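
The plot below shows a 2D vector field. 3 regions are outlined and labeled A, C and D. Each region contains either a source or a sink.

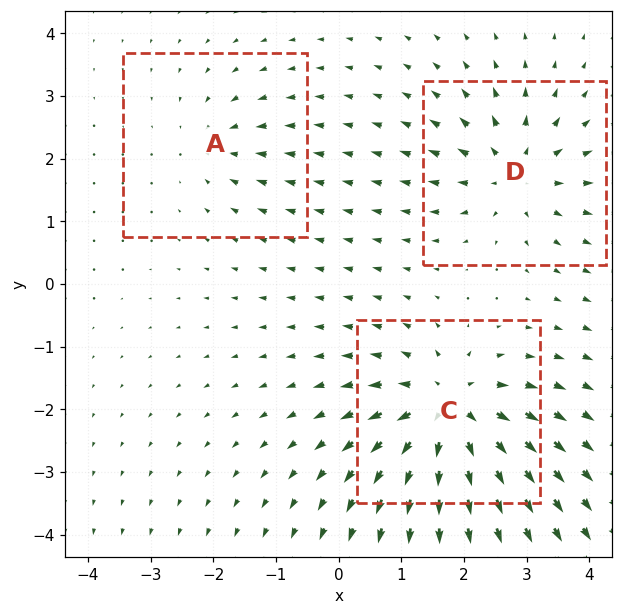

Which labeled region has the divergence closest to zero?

A

Divergence at each region's feature centre — A: about -2, C: about +6, D: about +4. Region A is closest to zero.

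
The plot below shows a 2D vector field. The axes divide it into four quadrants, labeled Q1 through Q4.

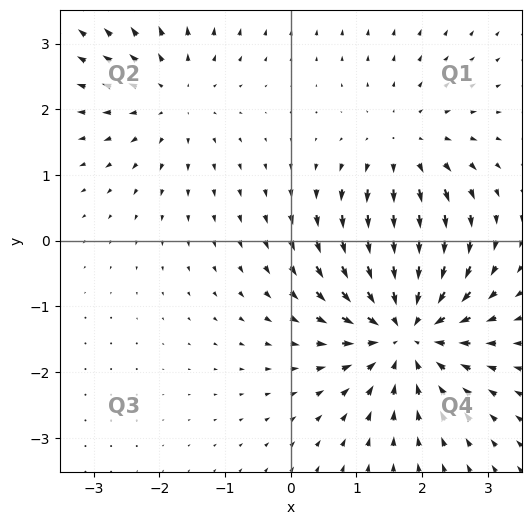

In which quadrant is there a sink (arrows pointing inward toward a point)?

The sink sits at approximately (1.7, -1.3), which lies in quadrant Q4. The divergence there is about -5, negative as expected for a sink.

Q4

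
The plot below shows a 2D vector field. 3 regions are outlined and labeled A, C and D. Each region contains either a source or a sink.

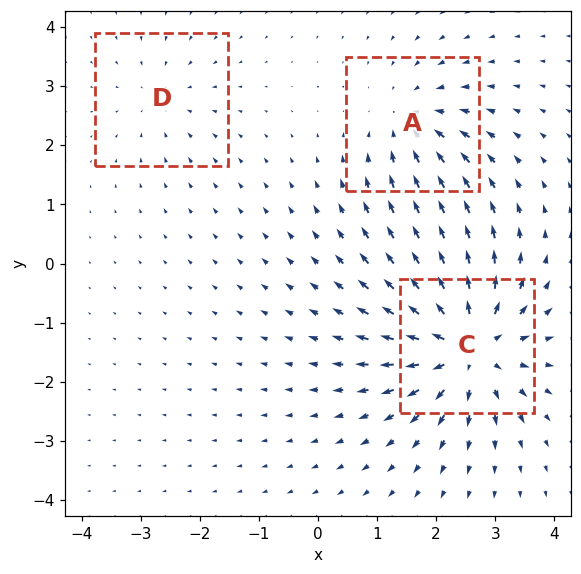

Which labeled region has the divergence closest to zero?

D

Divergence at each region's feature centre — A: about -3, C: about +6, D: about -2. Region D is closest to zero.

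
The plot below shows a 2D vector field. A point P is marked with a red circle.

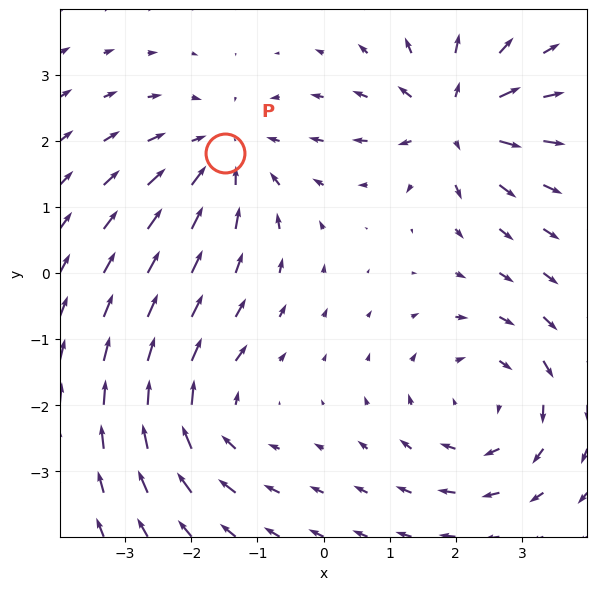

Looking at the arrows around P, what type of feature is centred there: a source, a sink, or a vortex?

At P (-1.5, 1.8) the arrows converge inward. Divergence about -3, curl ≈0 — negative divergence with near-zero curl is a sink.

sink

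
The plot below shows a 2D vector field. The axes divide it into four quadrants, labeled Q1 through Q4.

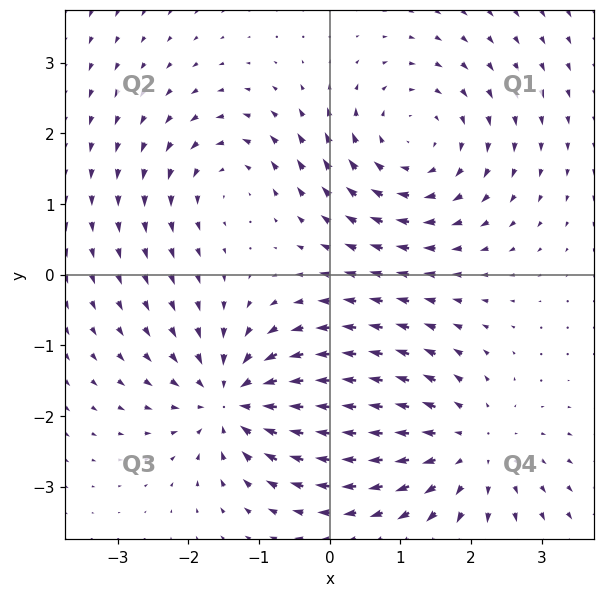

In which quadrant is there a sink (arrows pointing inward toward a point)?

Q3

The sink sits at approximately (-1.4, -1.8), which lies in quadrant Q3. The divergence there is about -6, negative as expected for a sink.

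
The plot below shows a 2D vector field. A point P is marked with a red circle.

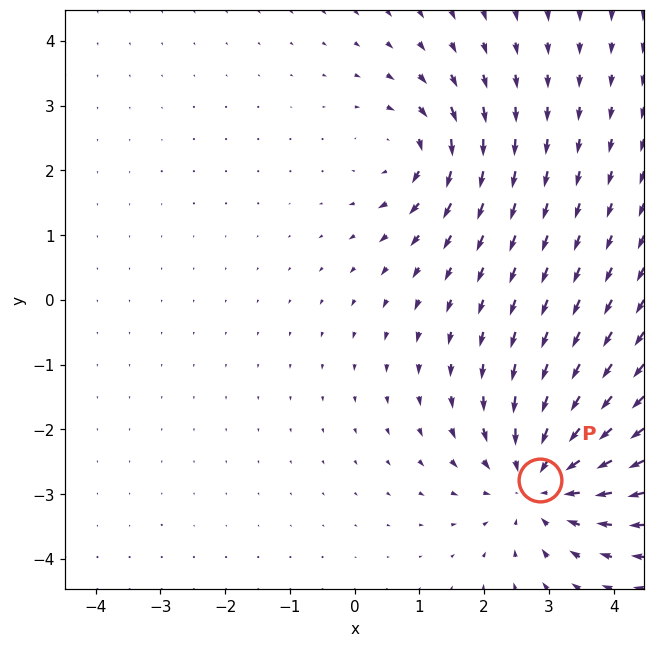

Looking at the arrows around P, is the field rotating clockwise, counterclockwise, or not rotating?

not rotating

Near P at (2.9, -2.8) the arrows show no circulation. The curl there is ≈0.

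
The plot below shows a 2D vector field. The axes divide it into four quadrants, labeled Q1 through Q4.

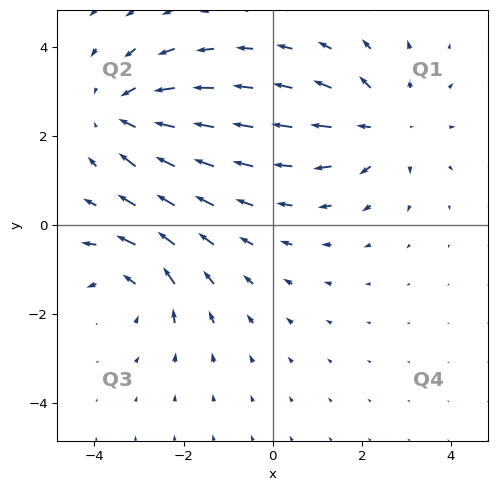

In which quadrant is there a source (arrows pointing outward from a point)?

The source sits at approximately (2.5, 2.2), which lies in quadrant Q1. The divergence there is about +4, positive as expected for a source.

Q1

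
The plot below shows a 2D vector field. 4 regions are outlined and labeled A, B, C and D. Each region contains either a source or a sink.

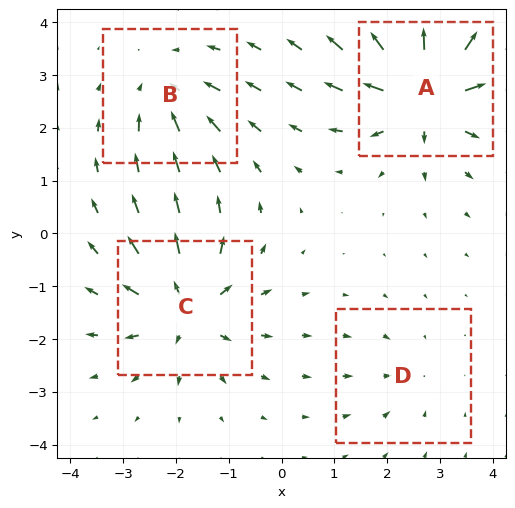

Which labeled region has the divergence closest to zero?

Divergence at each region's feature centre — A: about +8, B: about -4, C: about +6, D: about -2. Region D is closest to zero.

D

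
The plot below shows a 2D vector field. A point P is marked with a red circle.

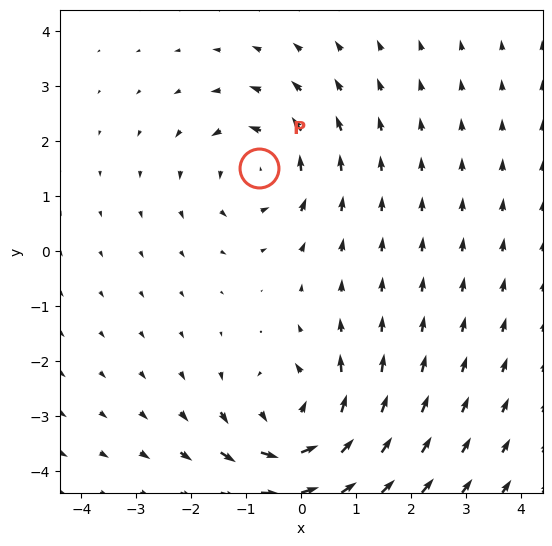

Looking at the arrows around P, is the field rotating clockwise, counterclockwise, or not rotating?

Near P at (-0.8, 1.5) the arrows circulate counterclockwise. The curl (z-component) there is about +4; positive curl means counterclockwise rotation.

counterclockwise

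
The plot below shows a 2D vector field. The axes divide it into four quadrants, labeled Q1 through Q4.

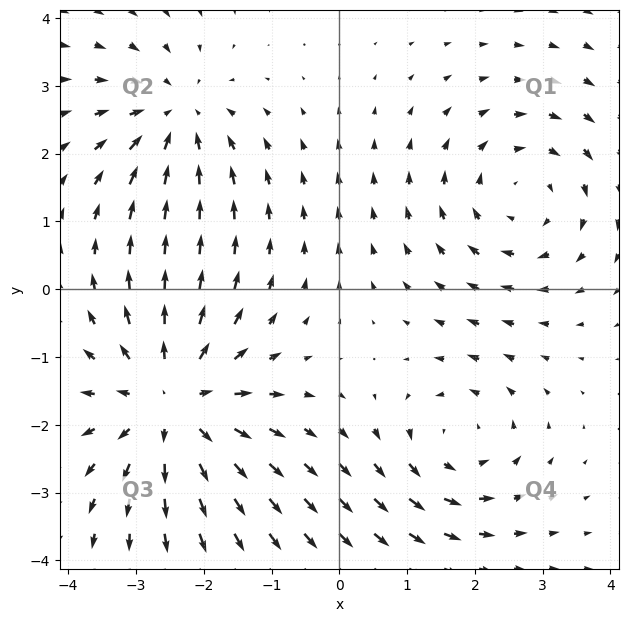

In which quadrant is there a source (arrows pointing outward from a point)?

Q3

The source sits at approximately (-2.5, -1.7), which lies in quadrant Q3. The divergence there is about +4, positive as expected for a source.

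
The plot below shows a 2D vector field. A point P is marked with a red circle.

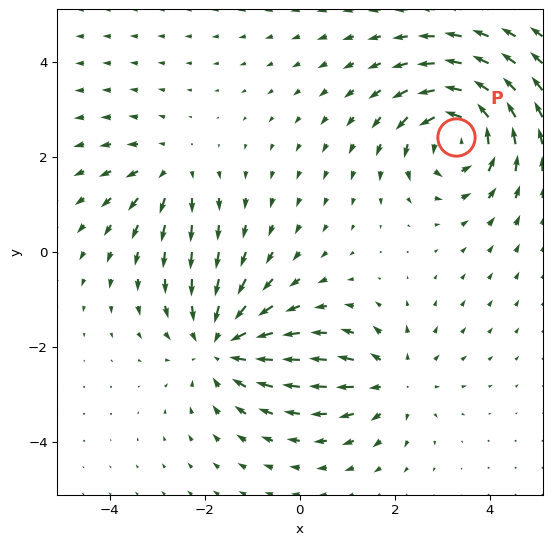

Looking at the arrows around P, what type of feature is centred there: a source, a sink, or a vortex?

vortex

At P (3.3, 2.4) the arrows circulate counterclockwise. Divergence ≈0, curl about +6 — near-zero divergence with nonzero curl is a vortex.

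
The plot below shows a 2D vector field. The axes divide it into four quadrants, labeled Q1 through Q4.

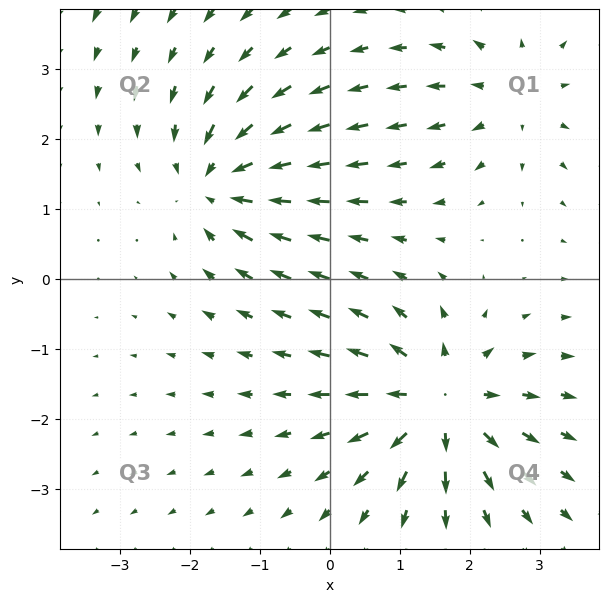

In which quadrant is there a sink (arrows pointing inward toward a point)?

The sink sits at approximately (-1.6, 1.4), which lies in quadrant Q2. The divergence there is about -4, negative as expected for a sink.

Q2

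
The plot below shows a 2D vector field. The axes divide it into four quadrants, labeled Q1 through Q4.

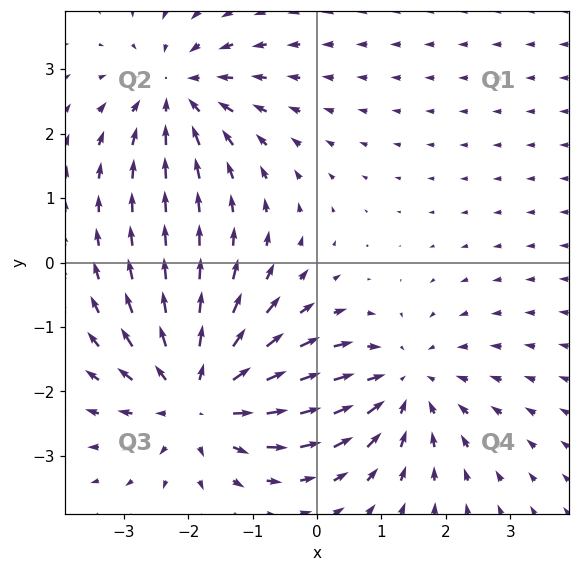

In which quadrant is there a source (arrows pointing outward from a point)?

Q3

The source sits at approximately (-1.8, -2.1), which lies in quadrant Q3. The divergence there is about +4, positive as expected for a source.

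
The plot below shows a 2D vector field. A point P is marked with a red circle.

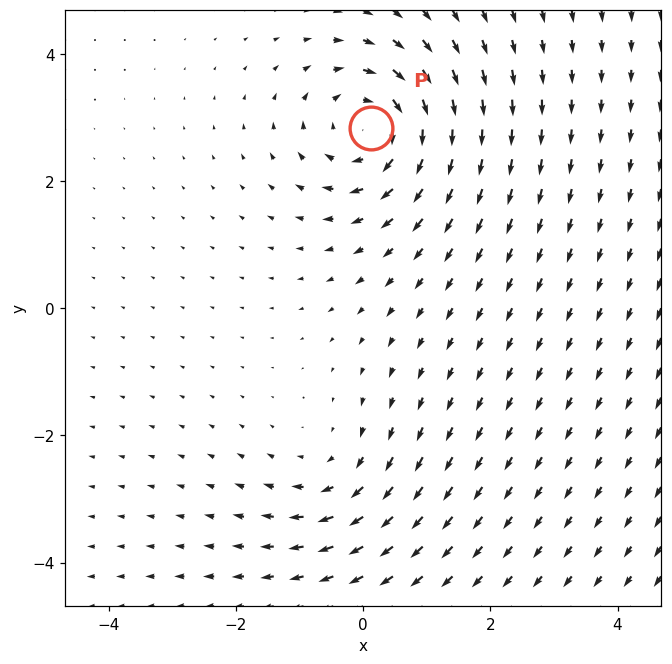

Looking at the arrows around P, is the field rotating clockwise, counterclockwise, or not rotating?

clockwise

Near P at (0.1, 2.8) the arrows circulate clockwise. The curl (z-component) there is about -4; negative curl means clockwise rotation.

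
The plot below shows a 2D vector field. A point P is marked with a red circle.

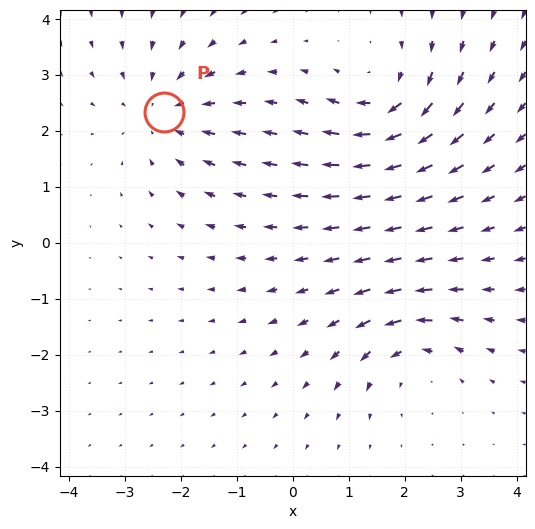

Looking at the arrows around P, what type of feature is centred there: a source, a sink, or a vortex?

sink

At P (-2.3, 2.3) the arrows converge inward. Divergence about -4, curl ≈0 — negative divergence with near-zero curl is a sink.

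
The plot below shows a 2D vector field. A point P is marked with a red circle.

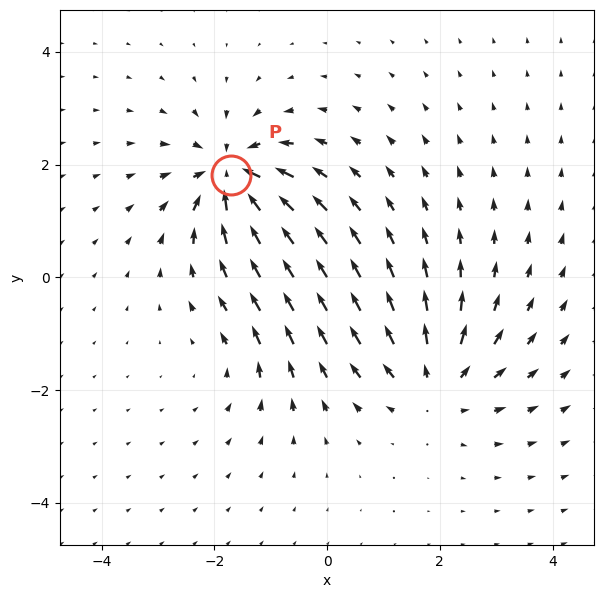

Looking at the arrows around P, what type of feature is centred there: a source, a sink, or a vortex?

sink

At P (-1.7, 1.8) the arrows converge inward. Divergence about -6, curl ≈0 — negative divergence with near-zero curl is a sink.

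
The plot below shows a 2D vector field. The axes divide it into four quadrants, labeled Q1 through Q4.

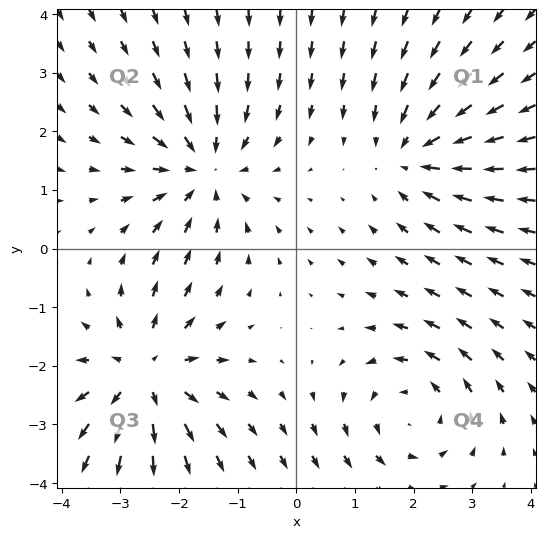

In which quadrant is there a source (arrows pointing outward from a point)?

The source sits at approximately (-2.6, -2.1), which lies in quadrant Q3. The divergence there is about +5, positive as expected for a source.

Q3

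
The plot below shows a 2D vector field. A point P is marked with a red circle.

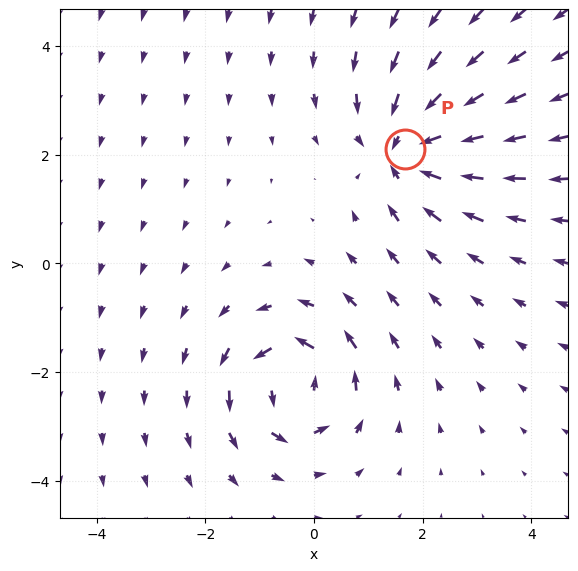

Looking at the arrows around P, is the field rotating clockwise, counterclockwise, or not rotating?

Near P at (1.7, 2.1) the arrows show no circulation. The curl there is ≈0.

not rotating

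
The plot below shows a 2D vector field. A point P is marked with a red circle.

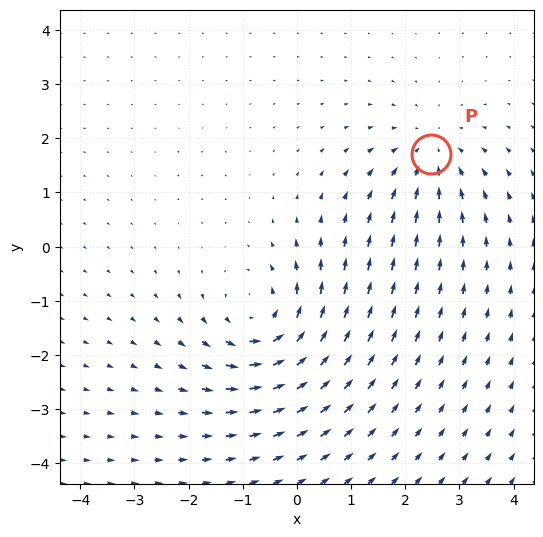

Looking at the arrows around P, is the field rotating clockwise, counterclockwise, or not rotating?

not rotating

Near P at (2.5, 1.7) the arrows show no circulation. The curl there is ≈0.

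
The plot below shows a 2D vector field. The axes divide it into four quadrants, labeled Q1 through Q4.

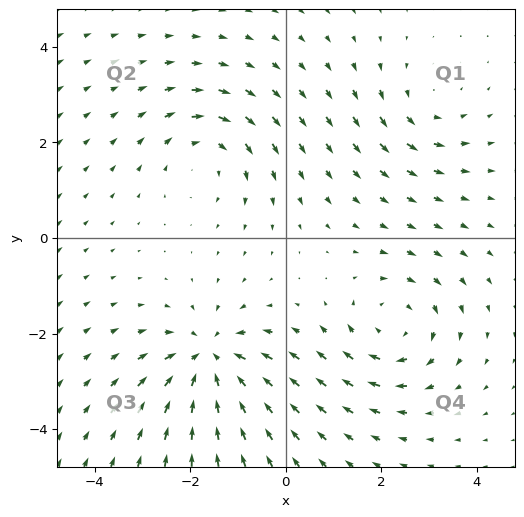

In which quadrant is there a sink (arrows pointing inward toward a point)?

The sink sits at approximately (-1.6, -2.5), which lies in quadrant Q3. The divergence there is about -5, negative as expected for a sink.

Q3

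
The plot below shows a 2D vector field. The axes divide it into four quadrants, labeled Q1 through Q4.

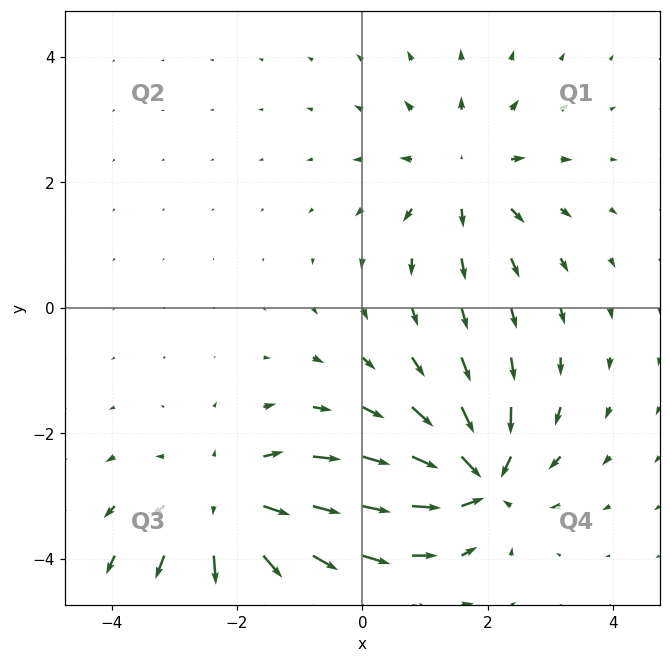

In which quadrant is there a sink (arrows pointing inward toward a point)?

The sink sits at approximately (1.9, -2.7), which lies in quadrant Q4. The divergence there is about -6, negative as expected for a sink.

Q4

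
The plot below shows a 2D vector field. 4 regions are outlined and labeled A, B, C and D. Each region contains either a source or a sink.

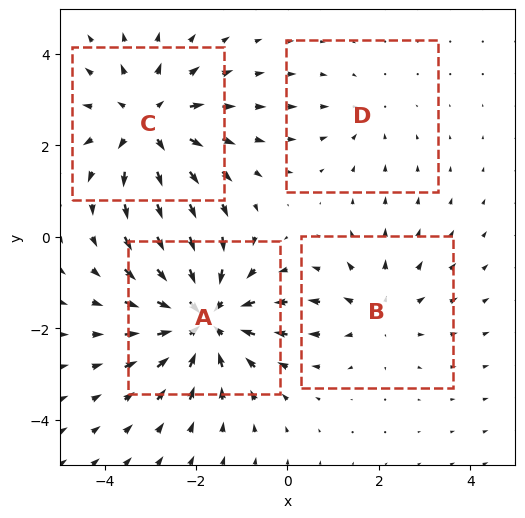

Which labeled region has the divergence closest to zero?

D

Divergence at each region's feature centre — A: about -6, B: about +3, C: about +5, D: about -2. Region D is closest to zero.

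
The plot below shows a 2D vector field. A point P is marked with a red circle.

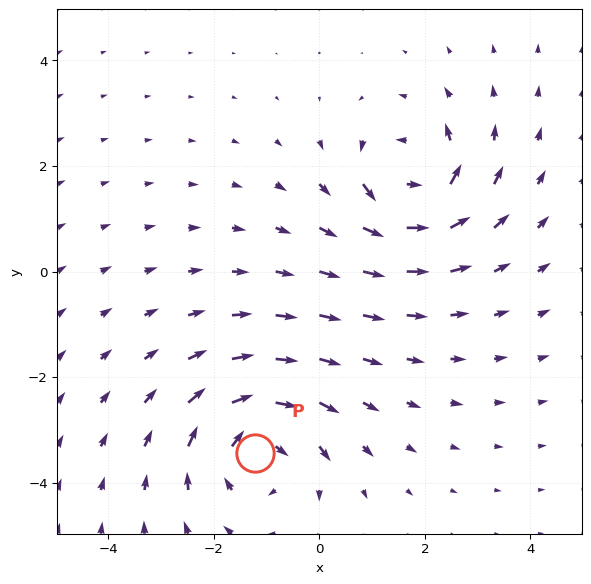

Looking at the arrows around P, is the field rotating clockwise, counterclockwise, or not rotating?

Near P at (-1.2, -3.4) the arrows circulate clockwise. The curl (z-component) there is about -3; negative curl means clockwise rotation.

clockwise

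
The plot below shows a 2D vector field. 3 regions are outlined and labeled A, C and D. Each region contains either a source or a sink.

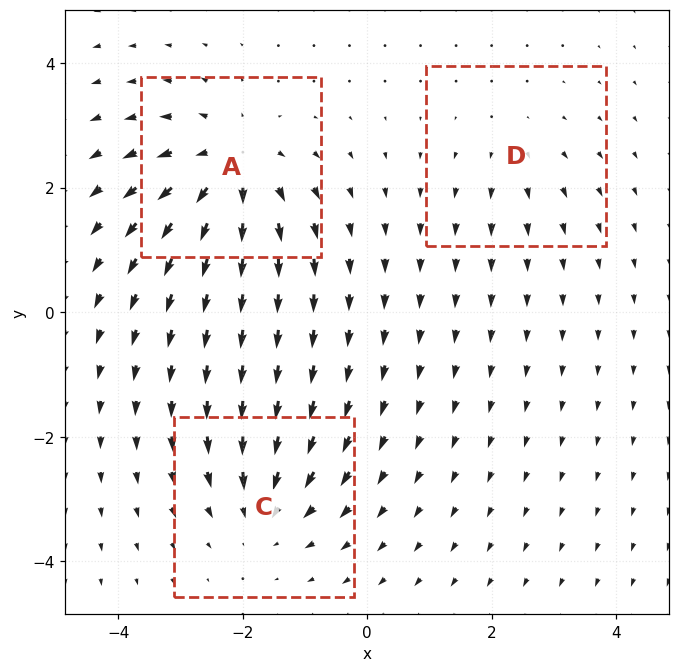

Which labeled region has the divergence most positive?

A

Divergence at each region's feature centre — A: about +5, C: about -3, D: about +2. Region A is most positive.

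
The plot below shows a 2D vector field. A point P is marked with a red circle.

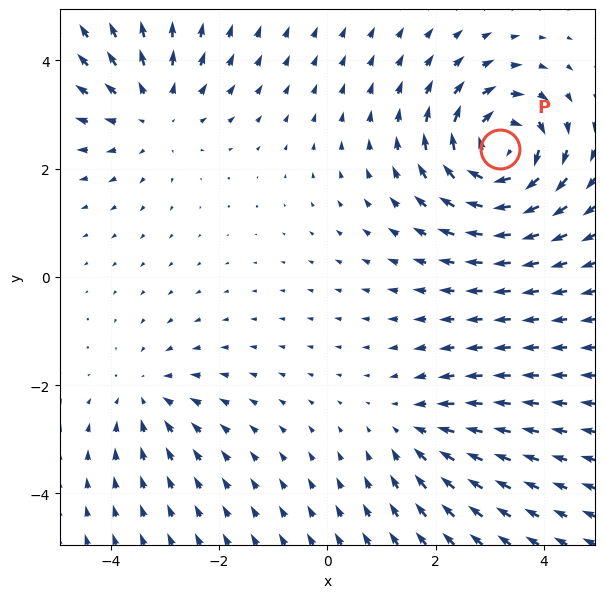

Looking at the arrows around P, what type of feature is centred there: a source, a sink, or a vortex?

vortex

At P (3.2, 2.4) the arrows circulate clockwise. Divergence ≈0, curl about -7 — near-zero divergence with nonzero curl is a vortex.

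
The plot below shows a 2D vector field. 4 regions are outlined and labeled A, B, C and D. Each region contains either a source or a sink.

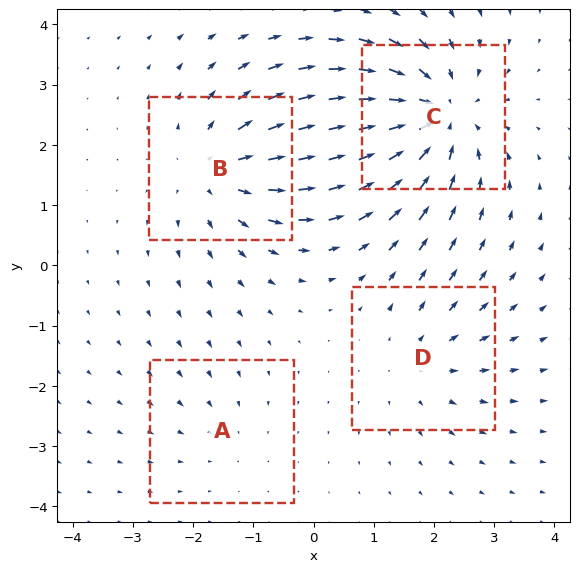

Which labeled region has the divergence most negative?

C

Divergence at each region's feature centre — A: about -2, B: about +5, C: about -6, D: about +3. Region C is most negative.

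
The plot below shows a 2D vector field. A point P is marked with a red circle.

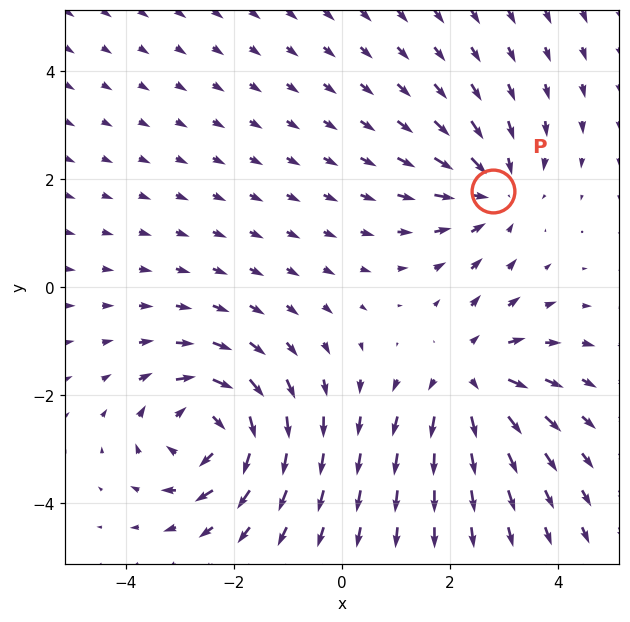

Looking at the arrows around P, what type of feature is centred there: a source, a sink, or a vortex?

At P (2.8, 1.8) the arrows converge inward. Divergence about -3, curl ≈0 — negative divergence with near-zero curl is a sink.

sink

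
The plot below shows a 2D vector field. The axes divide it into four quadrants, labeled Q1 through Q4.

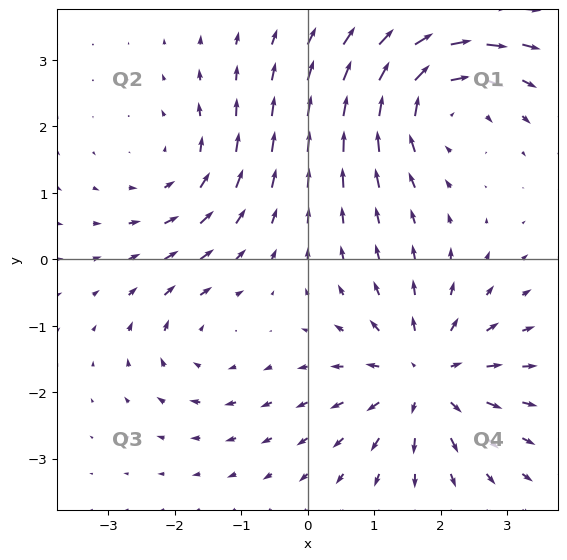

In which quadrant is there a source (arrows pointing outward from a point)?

Q4

The source sits at approximately (1.8, -1.8), which lies in quadrant Q4. The divergence there is about +5, positive as expected for a source.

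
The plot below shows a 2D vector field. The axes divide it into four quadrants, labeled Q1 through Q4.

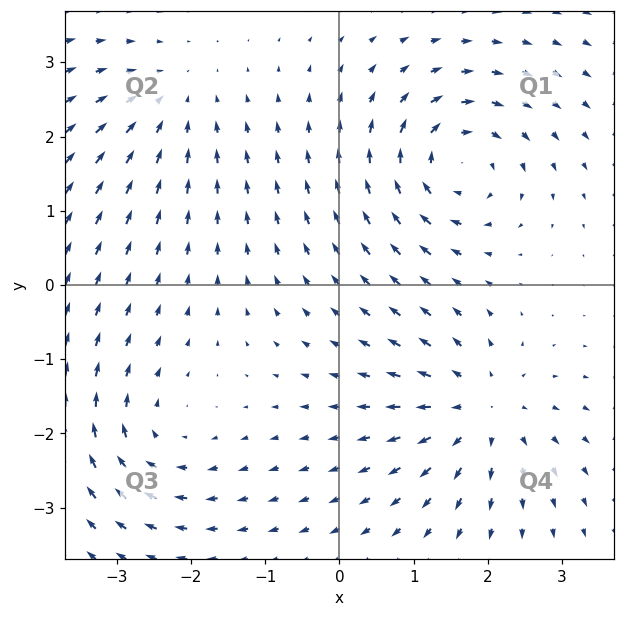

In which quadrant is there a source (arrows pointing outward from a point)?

Q4

The source sits at approximately (1.9, -1.7), which lies in quadrant Q4. The divergence there is about +5, positive as expected for a source.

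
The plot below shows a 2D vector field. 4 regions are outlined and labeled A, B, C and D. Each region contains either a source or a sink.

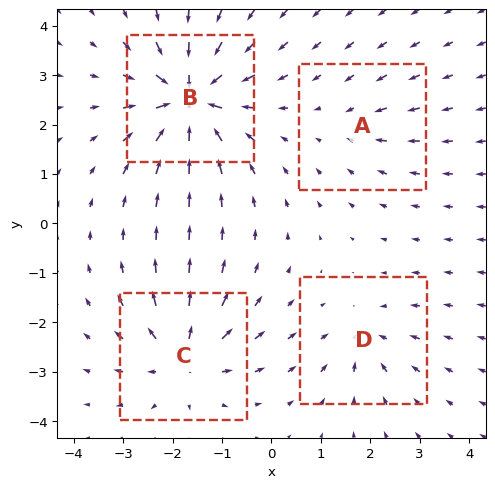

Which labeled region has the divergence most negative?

Divergence at each region's feature centre — A: about -2, B: about -9, C: about +6, D: about -4. Region B is most negative.

B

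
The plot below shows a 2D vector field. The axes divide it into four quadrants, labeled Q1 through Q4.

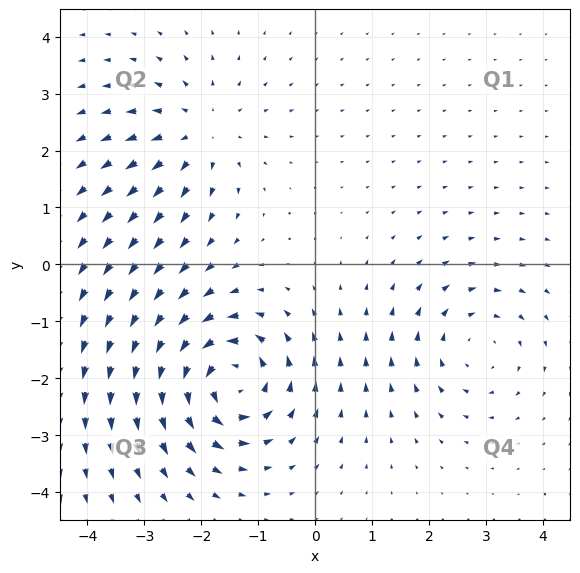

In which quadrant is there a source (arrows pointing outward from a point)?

Q2

The source sits at approximately (-2.0, 2.3), which lies in quadrant Q2. The divergence there is about +3, positive as expected for a source.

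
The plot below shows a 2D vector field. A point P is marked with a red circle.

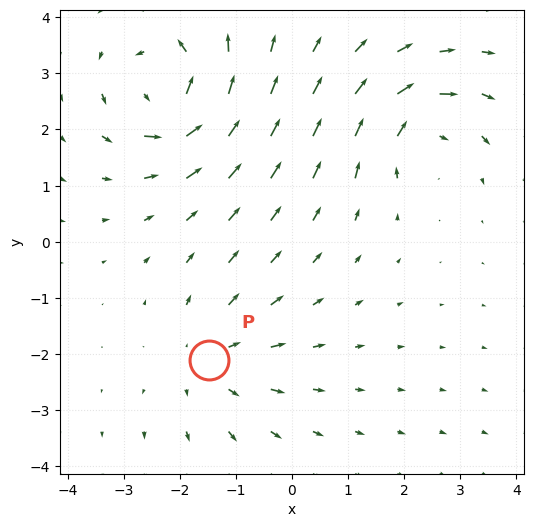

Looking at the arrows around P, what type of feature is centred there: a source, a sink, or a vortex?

At P (-1.5, -2.1) the arrows spread outward. Divergence about +3, curl ≈0 — positive divergence with near-zero curl is a source.

source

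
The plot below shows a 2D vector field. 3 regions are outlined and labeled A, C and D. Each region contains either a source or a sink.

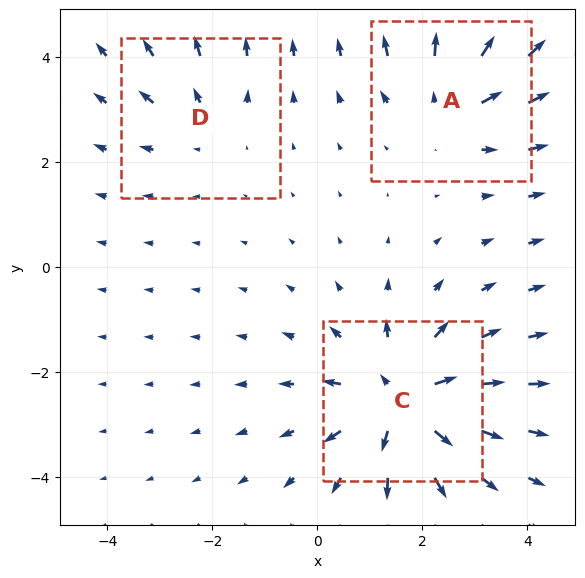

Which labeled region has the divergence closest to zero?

D

Divergence at each region's feature centre — A: about +3, C: about +5, D: about +2. Region D is closest to zero.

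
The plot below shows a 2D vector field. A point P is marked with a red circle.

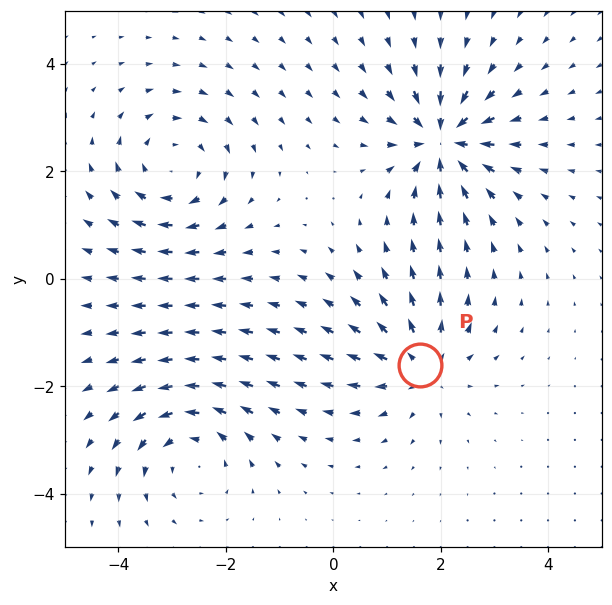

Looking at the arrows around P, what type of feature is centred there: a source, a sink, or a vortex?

source

At P (1.6, -1.6) the arrows spread outward. Divergence about +5, curl ≈0 — positive divergence with near-zero curl is a source.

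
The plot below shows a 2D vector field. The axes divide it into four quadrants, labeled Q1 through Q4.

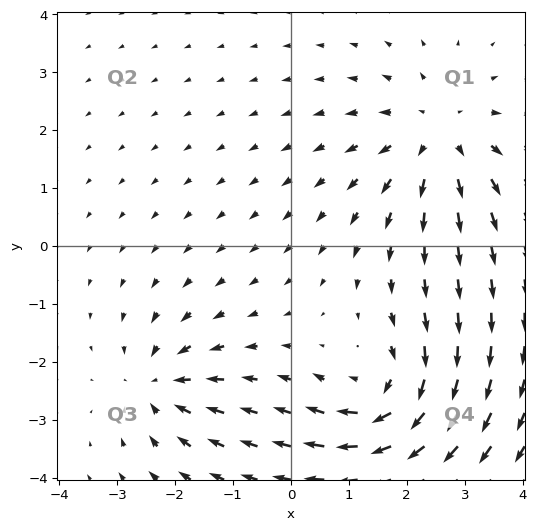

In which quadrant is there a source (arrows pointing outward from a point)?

The source sits at approximately (2.6, 1.9), which lies in quadrant Q1. The divergence there is about +3, positive as expected for a source.

Q1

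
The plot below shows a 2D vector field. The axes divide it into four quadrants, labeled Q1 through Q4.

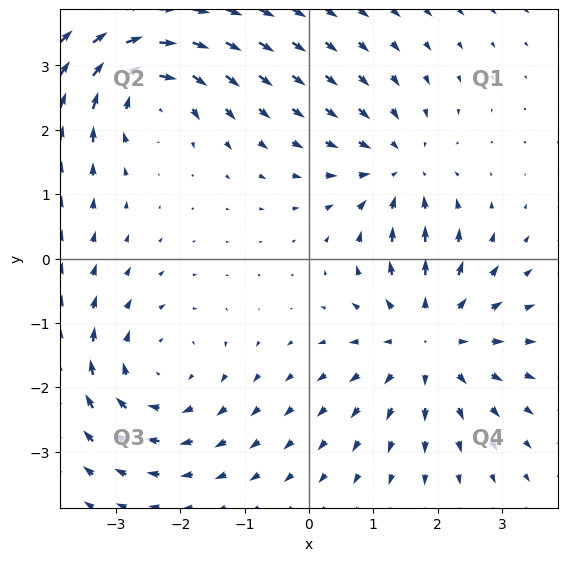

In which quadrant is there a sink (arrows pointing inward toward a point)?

The sink sits at approximately (1.4, 1.4), which lies in quadrant Q1. The divergence there is about -3, negative as expected for a sink.

Q1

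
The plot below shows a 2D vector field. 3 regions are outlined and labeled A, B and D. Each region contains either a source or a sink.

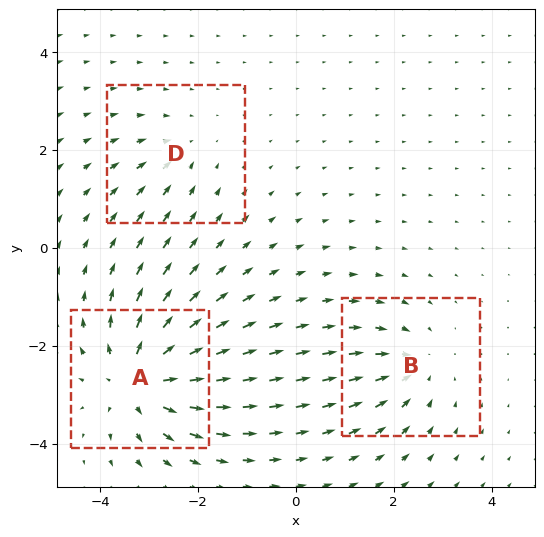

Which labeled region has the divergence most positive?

A

Divergence at each region's feature centre — A: about +5, B: about -3, D: about -2. Region A is most positive.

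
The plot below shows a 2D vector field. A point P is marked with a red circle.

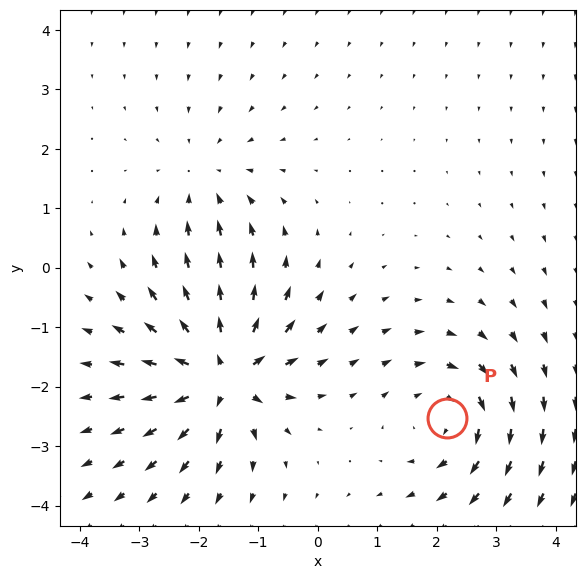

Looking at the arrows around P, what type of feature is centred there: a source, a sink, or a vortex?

vortex

At P (2.2, -2.5) the arrows circulate clockwise. Divergence ≈0, curl about -3 — near-zero divergence with nonzero curl is a vortex.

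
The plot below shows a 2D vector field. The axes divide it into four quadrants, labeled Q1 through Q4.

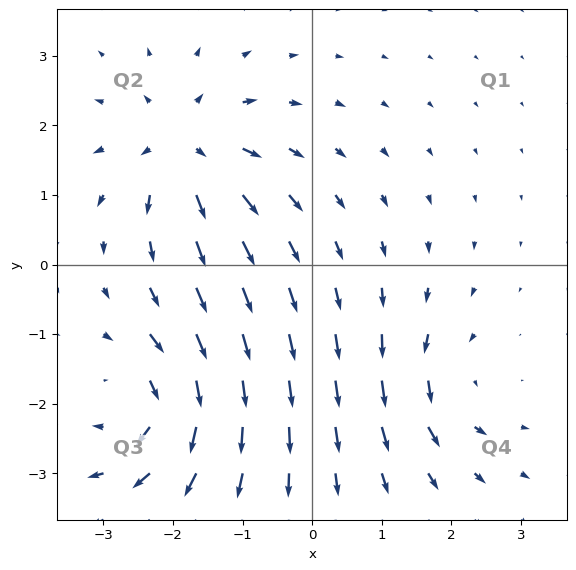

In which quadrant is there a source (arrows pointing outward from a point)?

Q2

The source sits at approximately (-1.8, 1.7), which lies in quadrant Q2. The divergence there is about +6, positive as expected for a source.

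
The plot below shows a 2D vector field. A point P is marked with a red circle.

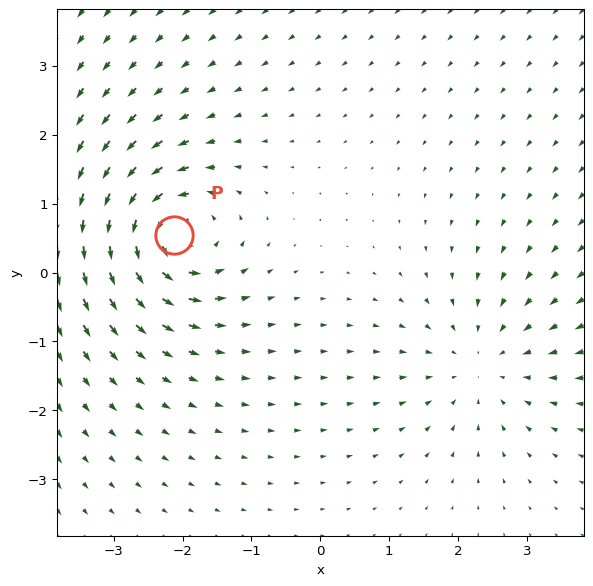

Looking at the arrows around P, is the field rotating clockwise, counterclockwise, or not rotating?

counterclockwise

Near P at (-2.1, 0.5) the arrows circulate counterclockwise. The curl (z-component) there is about +7; positive curl means counterclockwise rotation.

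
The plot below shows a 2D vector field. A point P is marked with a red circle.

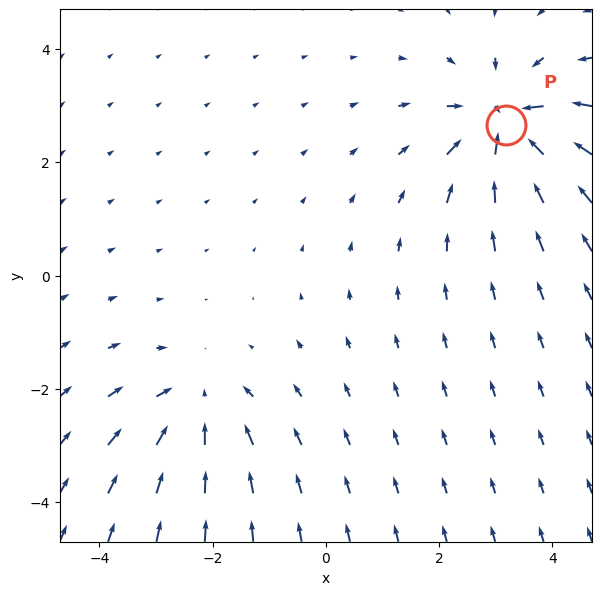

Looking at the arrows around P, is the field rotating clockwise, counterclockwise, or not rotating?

not rotating

Near P at (3.2, 2.7) the arrows show no circulation. The curl there is ≈0.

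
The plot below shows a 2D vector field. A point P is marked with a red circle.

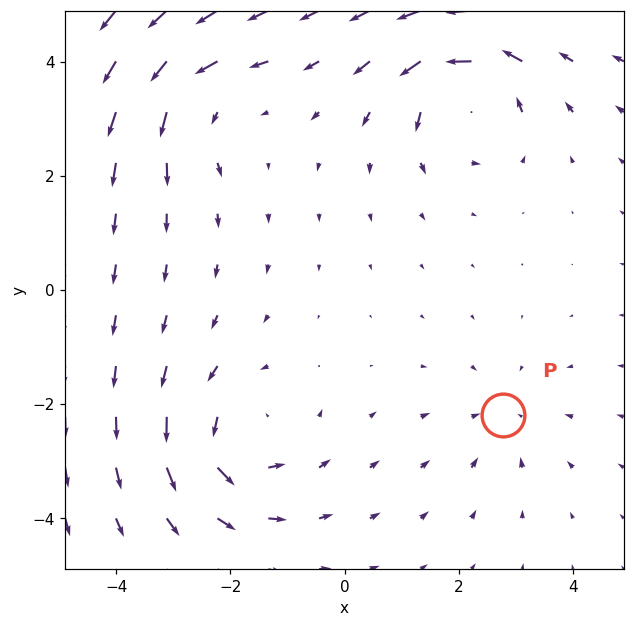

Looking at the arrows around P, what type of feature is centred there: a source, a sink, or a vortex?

sink

At P (2.8, -2.2) the arrows converge inward. Divergence about -3, curl ≈0 — negative divergence with near-zero curl is a sink.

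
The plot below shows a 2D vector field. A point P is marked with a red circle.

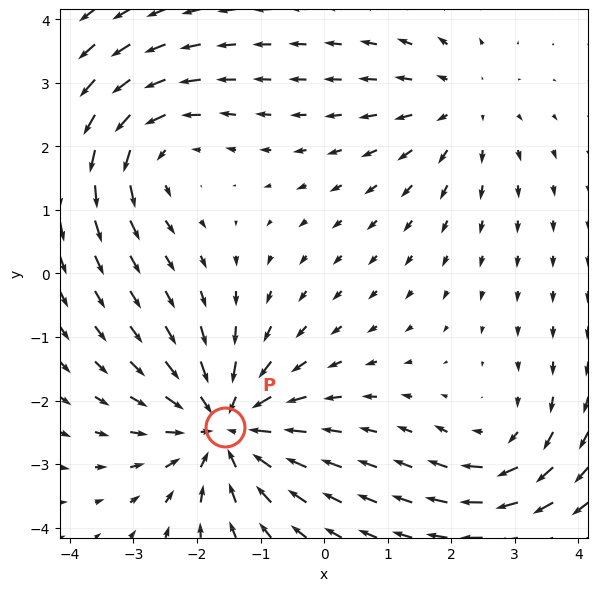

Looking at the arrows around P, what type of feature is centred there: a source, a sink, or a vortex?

At P (-1.6, -2.4) the arrows converge inward. Divergence about -5, curl ≈0 — negative divergence with near-zero curl is a sink.

sink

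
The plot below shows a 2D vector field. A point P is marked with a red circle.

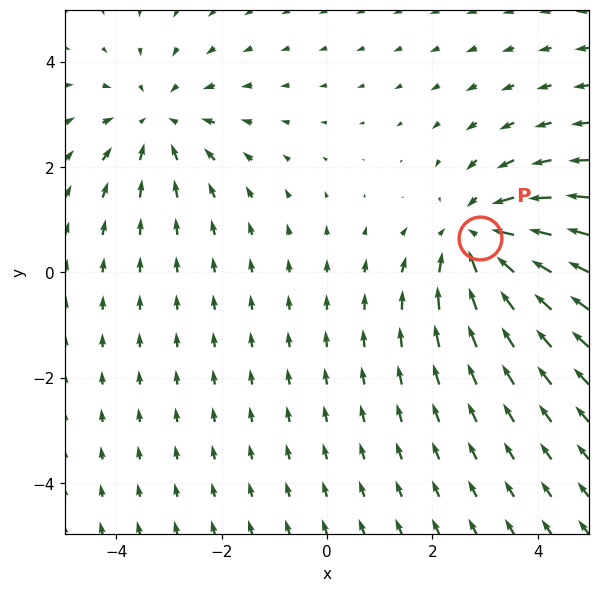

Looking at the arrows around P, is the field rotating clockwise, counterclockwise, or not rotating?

not rotating

Near P at (2.9, 0.6) the arrows show no circulation. The curl there is ≈0.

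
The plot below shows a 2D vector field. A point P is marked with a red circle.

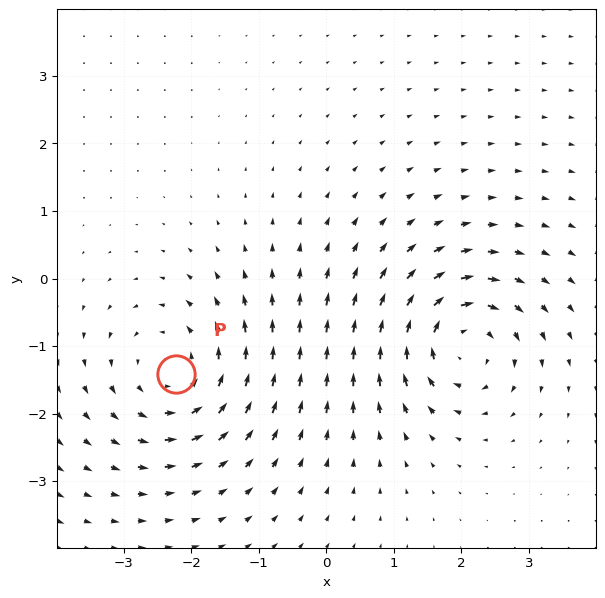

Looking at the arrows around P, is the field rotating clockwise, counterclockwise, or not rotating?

Near P at (-2.2, -1.4) the arrows circulate counterclockwise. The curl (z-component) there is about +3; positive curl means counterclockwise rotation.

counterclockwise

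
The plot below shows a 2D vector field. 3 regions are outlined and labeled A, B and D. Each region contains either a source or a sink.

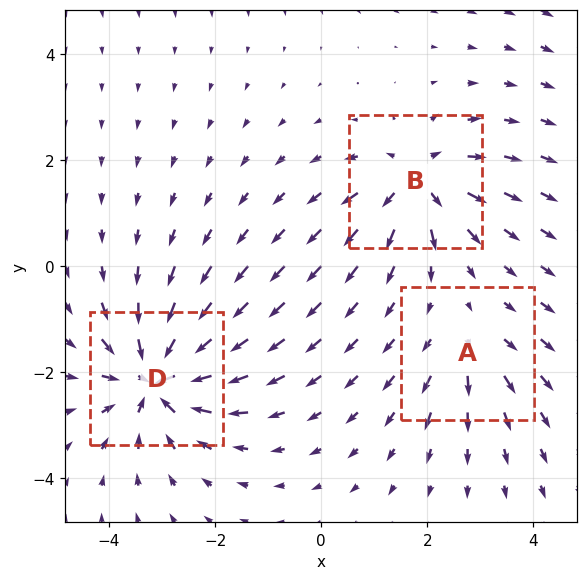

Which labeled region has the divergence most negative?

Divergence at each region's feature centre — A: about +2, B: about +4, D: about -6. Region D is most negative.

D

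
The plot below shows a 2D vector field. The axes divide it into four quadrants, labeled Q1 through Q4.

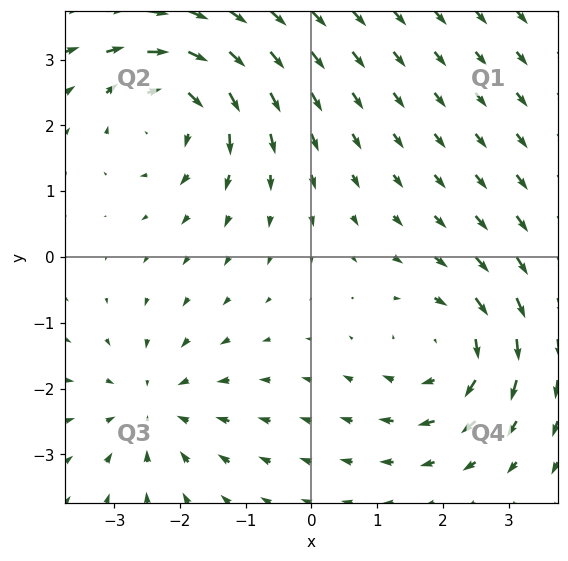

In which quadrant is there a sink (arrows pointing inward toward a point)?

Q3

The sink sits at approximately (-2.4, -2.3), which lies in quadrant Q3. The divergence there is about -3, negative as expected for a sink.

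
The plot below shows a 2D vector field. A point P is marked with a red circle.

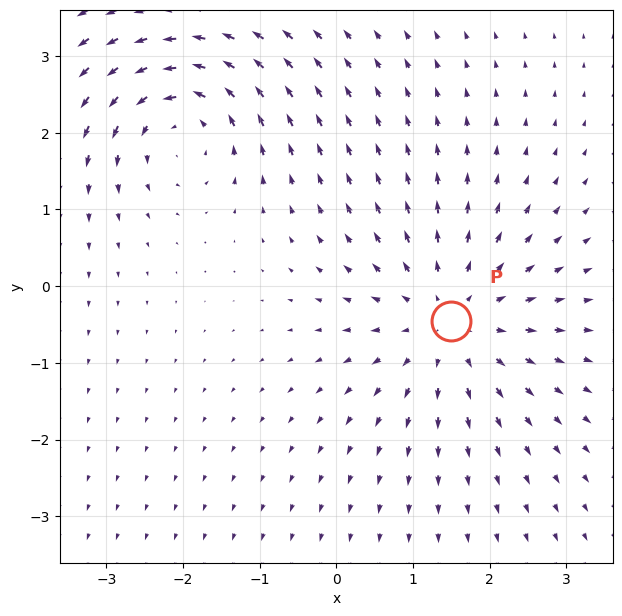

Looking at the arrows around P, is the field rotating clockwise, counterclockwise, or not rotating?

Near P at (1.5, -0.5) the arrows show no circulation. The curl there is ≈0.

not rotating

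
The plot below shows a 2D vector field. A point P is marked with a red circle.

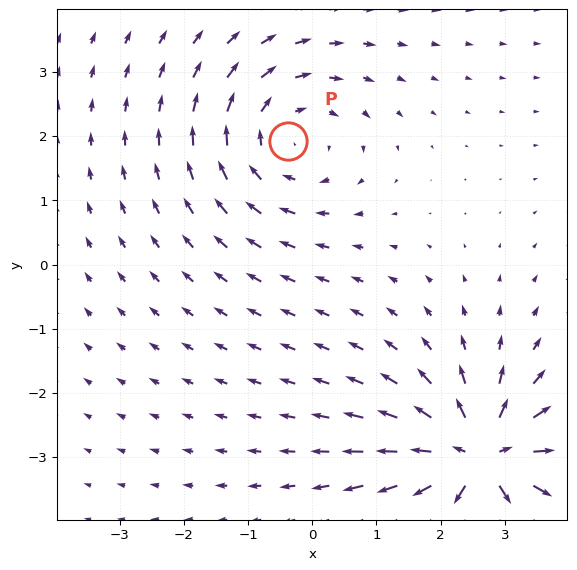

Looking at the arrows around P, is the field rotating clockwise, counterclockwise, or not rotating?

clockwise

Near P at (-0.4, 1.9) the arrows circulate clockwise. The curl (z-component) there is about -3; negative curl means clockwise rotation.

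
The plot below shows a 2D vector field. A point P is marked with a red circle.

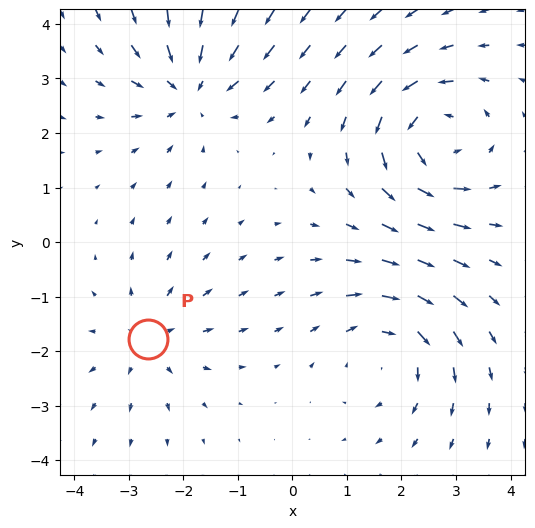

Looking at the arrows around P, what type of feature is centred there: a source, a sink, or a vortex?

At P (-2.6, -1.8) the arrows spread outward. Divergence about +3, curl ≈0 — positive divergence with near-zero curl is a source.

source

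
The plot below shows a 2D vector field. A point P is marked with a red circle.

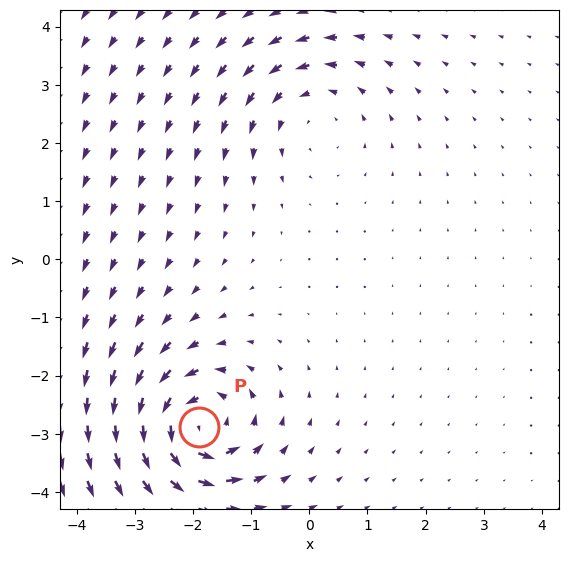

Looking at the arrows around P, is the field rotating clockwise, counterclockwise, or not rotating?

Near P at (-1.9, -2.9) the arrows circulate counterclockwise. The curl (z-component) there is about +6; positive curl means counterclockwise rotation.

counterclockwise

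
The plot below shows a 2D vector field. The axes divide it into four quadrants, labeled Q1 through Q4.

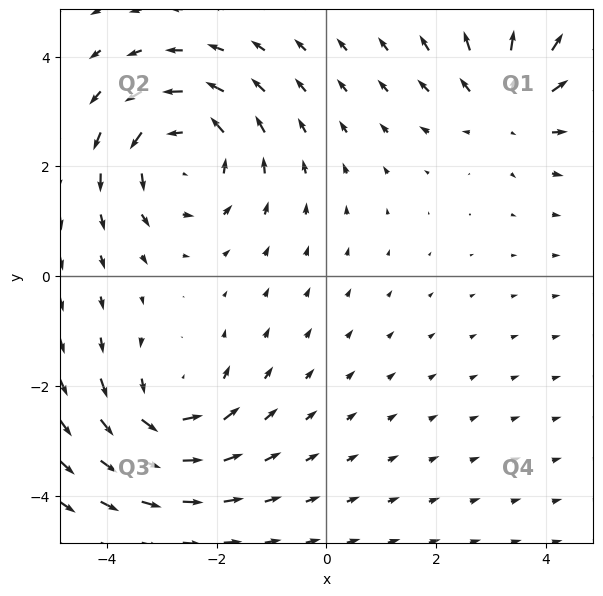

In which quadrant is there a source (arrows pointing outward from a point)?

The source sits at approximately (3.3, 3.1), which lies in quadrant Q1. The divergence there is about +3, positive as expected for a source.

Q1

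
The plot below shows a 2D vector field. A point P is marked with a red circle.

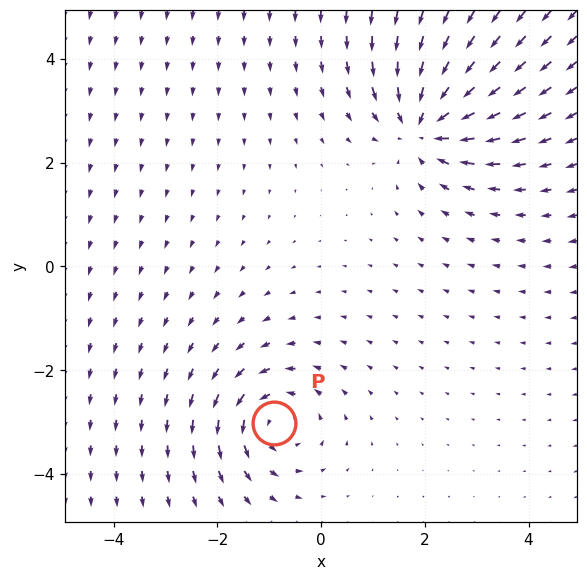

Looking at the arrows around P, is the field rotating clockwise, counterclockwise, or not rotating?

Near P at (-0.9, -3.0) the arrows circulate counterclockwise. The curl (z-component) there is about +4; positive curl means counterclockwise rotation.

counterclockwise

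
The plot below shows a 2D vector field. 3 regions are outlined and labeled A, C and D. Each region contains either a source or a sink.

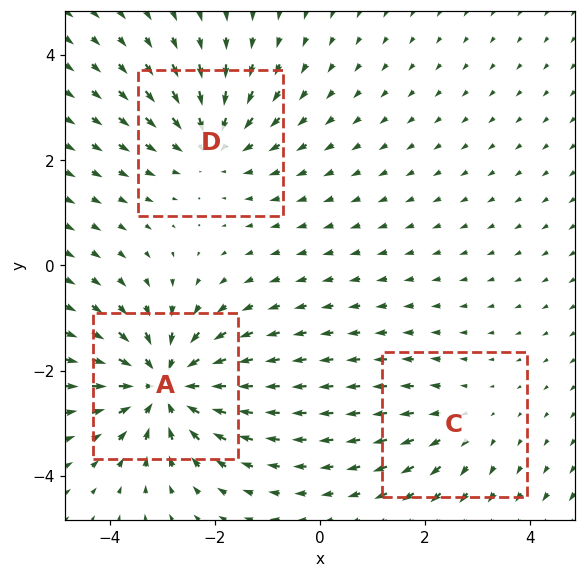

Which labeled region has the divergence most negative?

A

Divergence at each region's feature centre — A: about -5, C: about +2, D: about -3. Region A is most negative.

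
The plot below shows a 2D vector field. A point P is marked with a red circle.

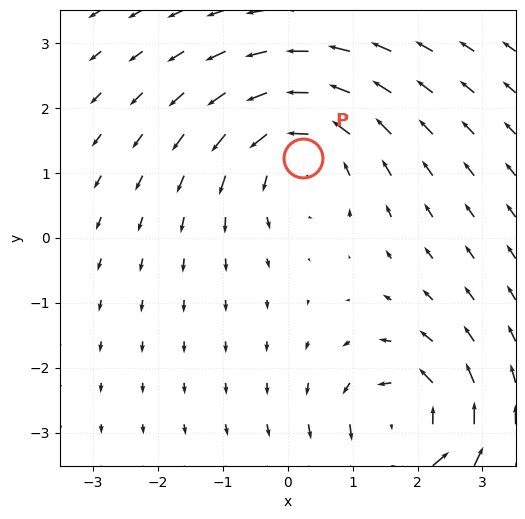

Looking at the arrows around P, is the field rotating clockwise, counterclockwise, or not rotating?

Near P at (0.2, 1.2) the arrows circulate counterclockwise. The curl (z-component) there is about +3; positive curl means counterclockwise rotation.

counterclockwise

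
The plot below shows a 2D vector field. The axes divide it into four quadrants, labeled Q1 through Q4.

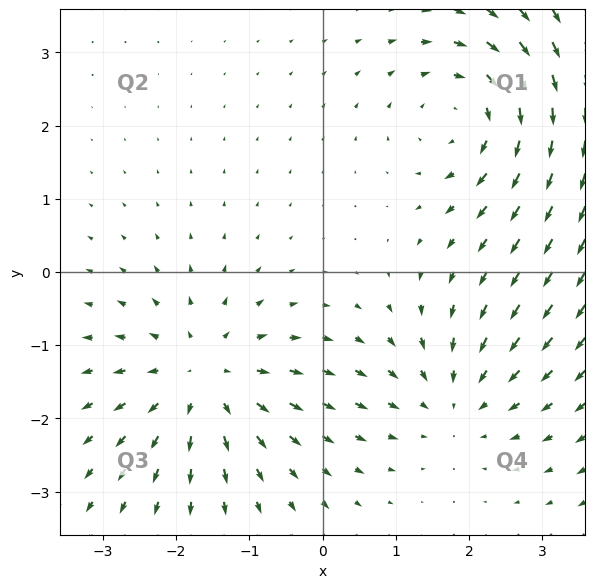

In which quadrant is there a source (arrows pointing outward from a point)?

Q3

The source sits at approximately (-1.6, -1.4), which lies in quadrant Q3. The divergence there is about +5, positive as expected for a source.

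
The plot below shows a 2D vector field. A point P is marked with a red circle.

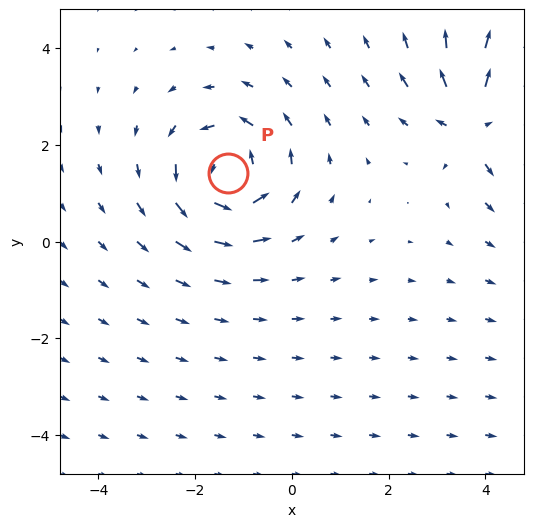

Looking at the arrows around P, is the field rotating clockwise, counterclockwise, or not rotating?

Near P at (-1.3, 1.4) the arrows circulate counterclockwise. The curl (z-component) there is about +4; positive curl means counterclockwise rotation.

counterclockwise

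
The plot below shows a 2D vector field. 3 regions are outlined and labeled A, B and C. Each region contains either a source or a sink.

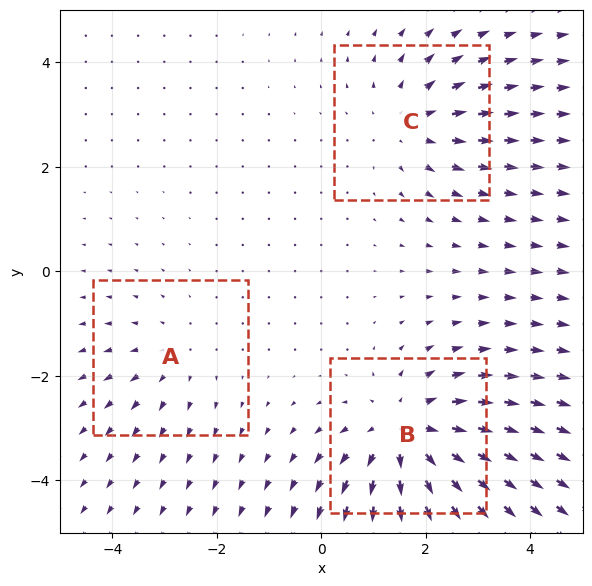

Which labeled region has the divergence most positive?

Divergence at each region's feature centre — A: about +2, B: about +4, C: about +3. Region B is most positive.

B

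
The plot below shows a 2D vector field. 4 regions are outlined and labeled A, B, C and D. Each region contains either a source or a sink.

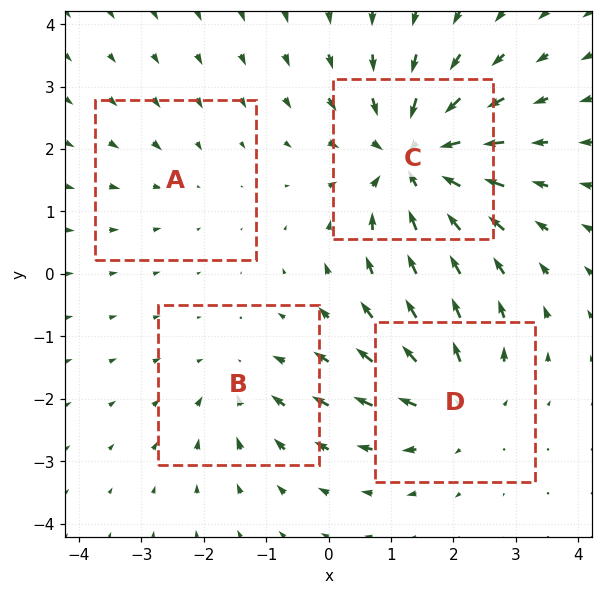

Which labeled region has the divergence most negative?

C

Divergence at each region's feature centre — A: about -2, B: about -3, C: about -7, D: about +4. Region C is most negative.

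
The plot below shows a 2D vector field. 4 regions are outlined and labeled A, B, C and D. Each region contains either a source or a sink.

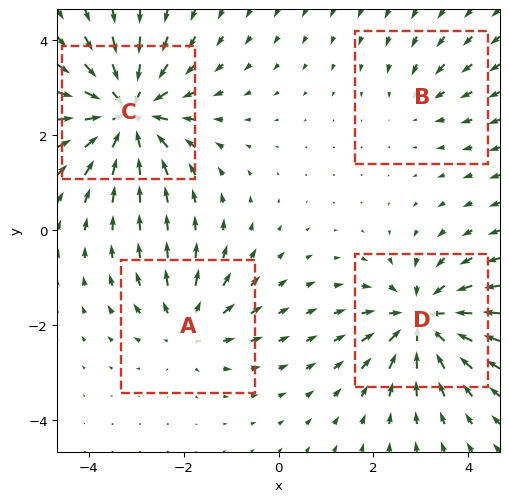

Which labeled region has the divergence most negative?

Divergence at each region's feature centre — A: about +4, B: about -2, C: about -7, D: about -6. Region C is most negative.

C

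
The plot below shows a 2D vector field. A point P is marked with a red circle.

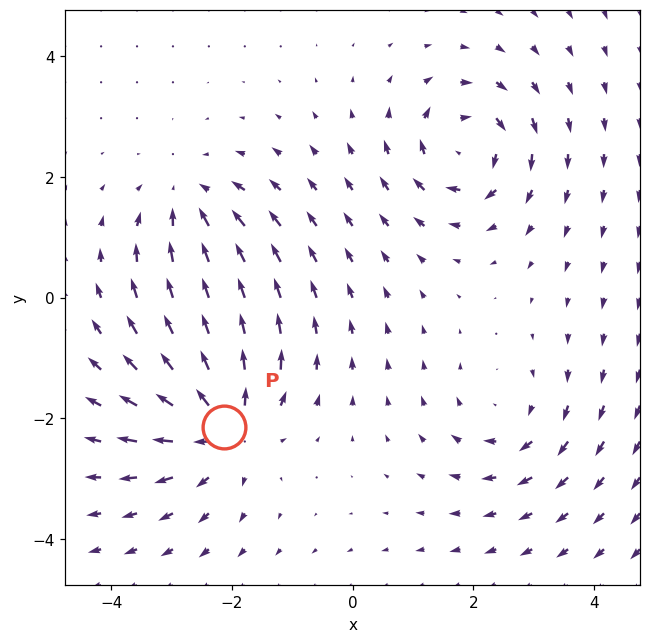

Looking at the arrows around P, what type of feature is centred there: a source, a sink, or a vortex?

At P (-2.1, -2.1) the arrows spread outward. Divergence about +5, curl ≈0 — positive divergence with near-zero curl is a source.

source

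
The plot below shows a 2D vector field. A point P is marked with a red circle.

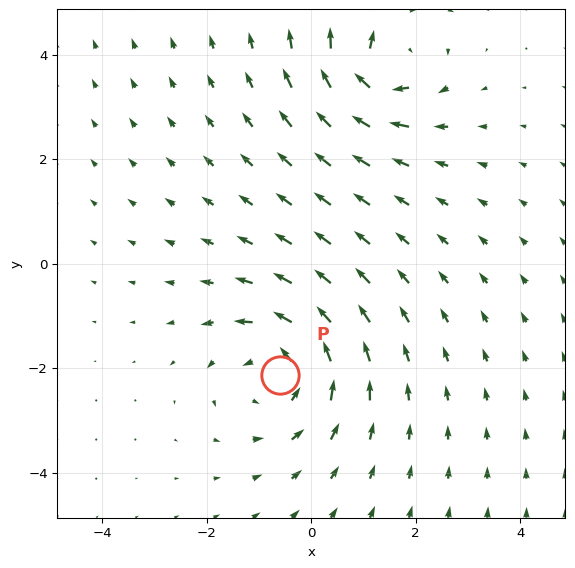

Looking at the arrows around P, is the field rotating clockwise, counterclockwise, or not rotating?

Near P at (-0.6, -2.1) the arrows circulate counterclockwise. The curl (z-component) there is about +4; positive curl means counterclockwise rotation.

counterclockwise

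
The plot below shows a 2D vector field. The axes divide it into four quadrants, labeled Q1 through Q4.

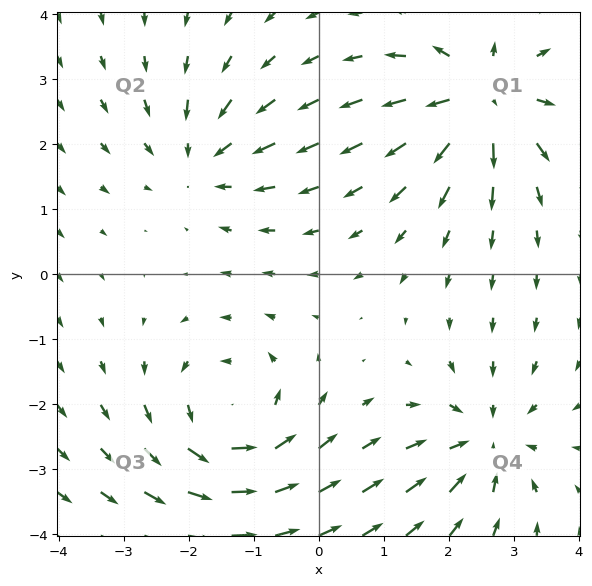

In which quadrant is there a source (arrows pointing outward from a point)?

The source sits at approximately (2.5, 2.7), which lies in quadrant Q1. The divergence there is about +6, positive as expected for a source.

Q1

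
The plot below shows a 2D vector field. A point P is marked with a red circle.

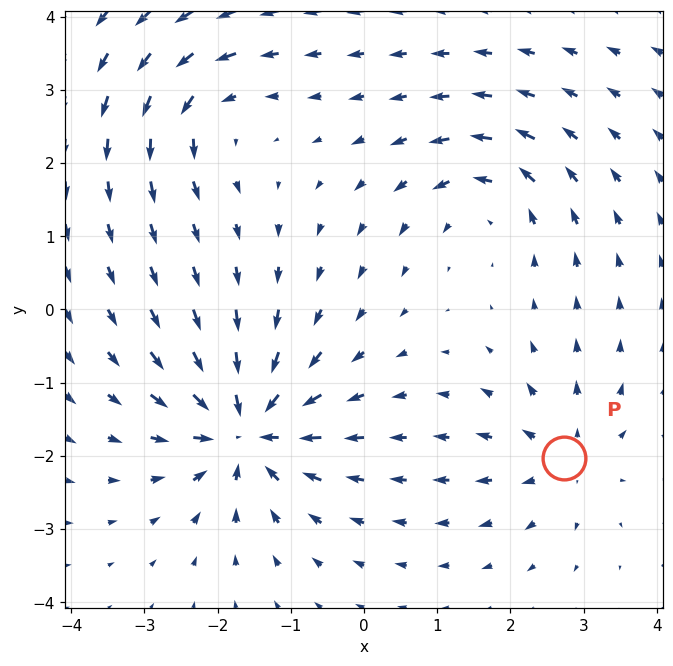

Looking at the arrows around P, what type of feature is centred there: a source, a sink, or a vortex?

At P (2.7, -2.0) the arrows spread outward. Divergence about +3, curl ≈0 — positive divergence with near-zero curl is a source.

source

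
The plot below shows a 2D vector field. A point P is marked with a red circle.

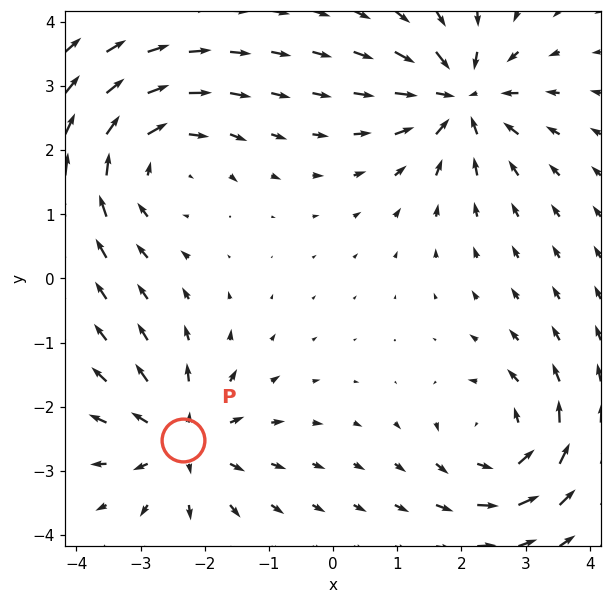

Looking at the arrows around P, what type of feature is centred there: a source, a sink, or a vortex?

source

At P (-2.3, -2.5) the arrows spread outward. Divergence about +4, curl ≈0 — positive divergence with near-zero curl is a source.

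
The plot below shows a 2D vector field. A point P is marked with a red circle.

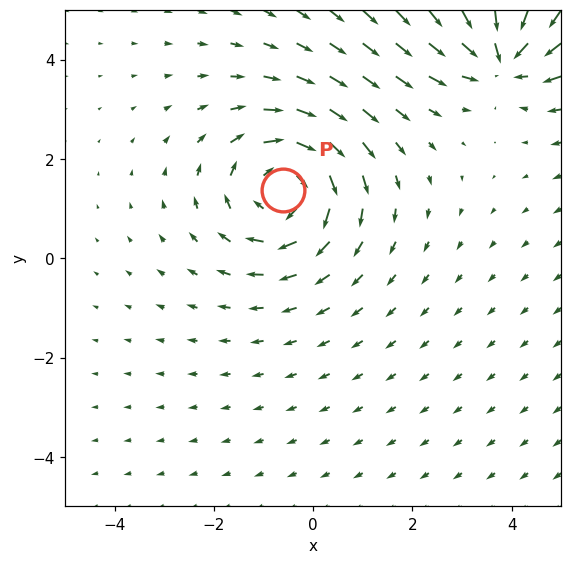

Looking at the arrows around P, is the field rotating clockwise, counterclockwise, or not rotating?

clockwise

Near P at (-0.6, 1.4) the arrows circulate clockwise. The curl (z-component) there is about -4; negative curl means clockwise rotation.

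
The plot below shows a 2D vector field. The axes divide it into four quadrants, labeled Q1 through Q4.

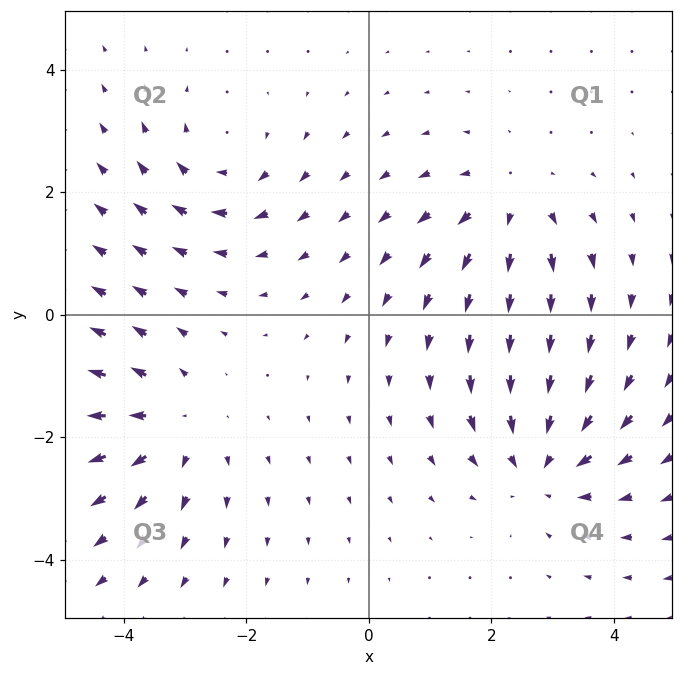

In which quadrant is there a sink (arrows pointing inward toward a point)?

The sink sits at approximately (2.8, -2.4), which lies in quadrant Q4. The divergence there is about -4, negative as expected for a sink.

Q4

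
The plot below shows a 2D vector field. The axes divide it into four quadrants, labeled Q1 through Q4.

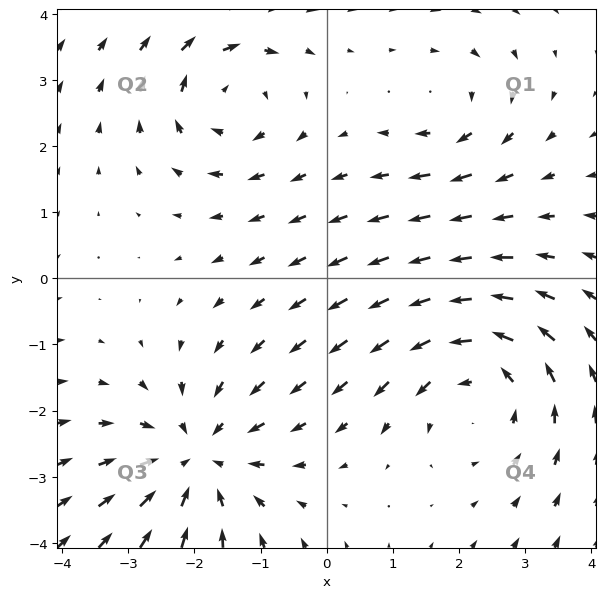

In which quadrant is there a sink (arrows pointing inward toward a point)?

The sink sits at approximately (-1.9, -2.7), which lies in quadrant Q3. The divergence there is about -4, negative as expected for a sink.

Q3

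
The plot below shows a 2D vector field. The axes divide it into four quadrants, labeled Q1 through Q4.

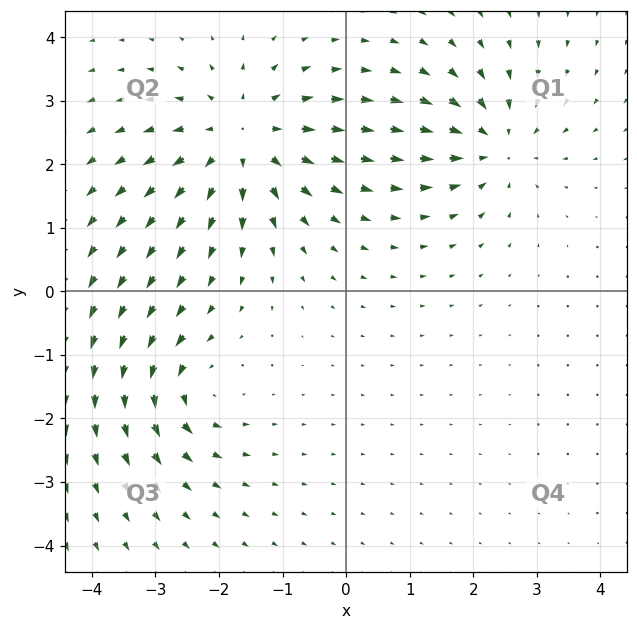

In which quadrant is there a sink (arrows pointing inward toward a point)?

Q1

The sink sits at approximately (2.3, 2.3), which lies in quadrant Q1. The divergence there is about -4, negative as expected for a sink.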